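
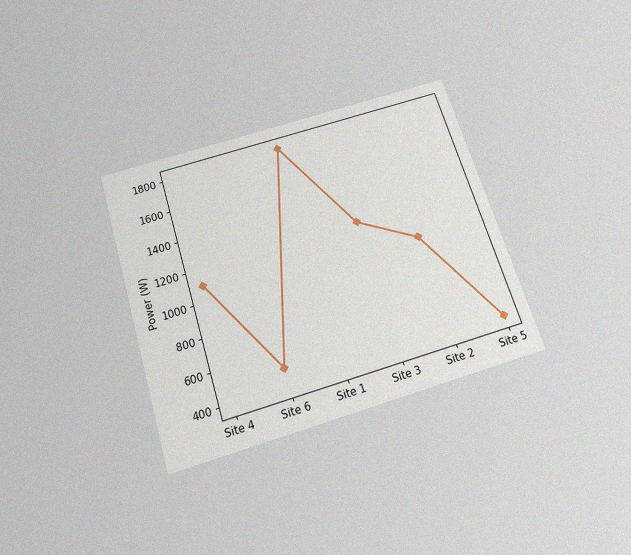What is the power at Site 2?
1000W

The chart is tilted about 17° counter-clockwise and viewed slightly from below, with some photo noise. At Site 2, the line is at 1000W.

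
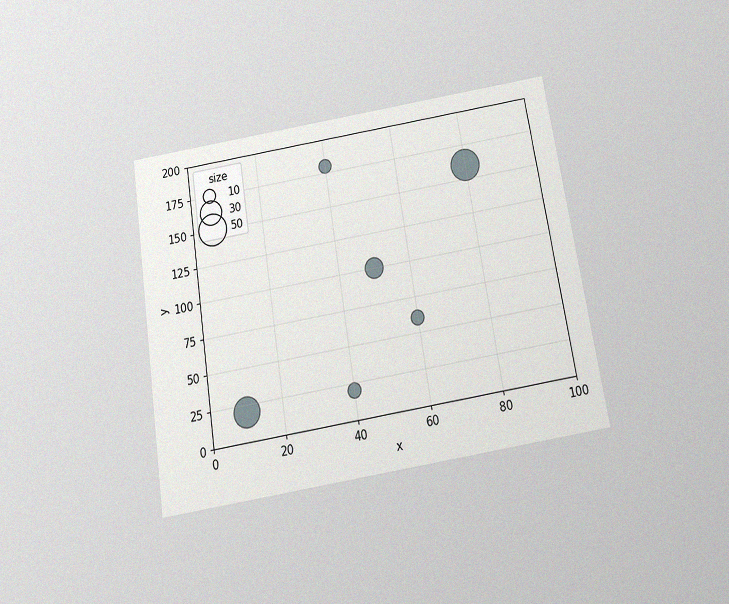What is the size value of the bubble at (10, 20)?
The chart is tilted about 9° counter-clockwise and viewed slightly from below, with some photo noise. Matching the bubble at (10, 20) against the size legend gives 40.

40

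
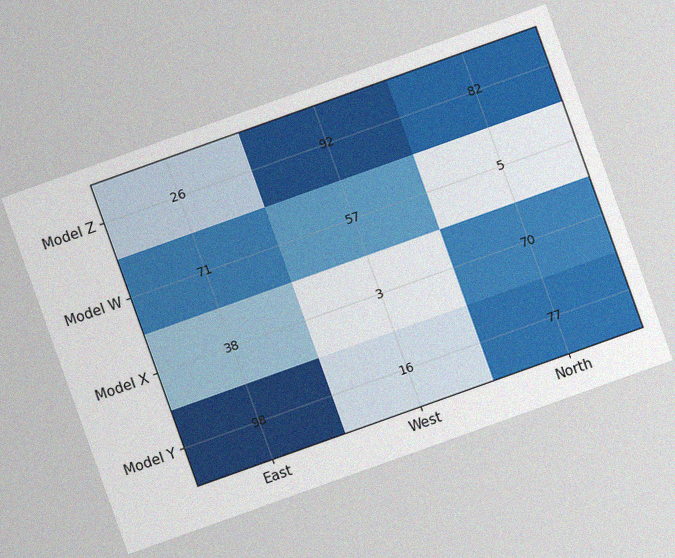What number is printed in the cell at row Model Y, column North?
77

The chart is tilted about 20° counter-clockwise, with some photo noise. The (Model Y, North) cell reads 77.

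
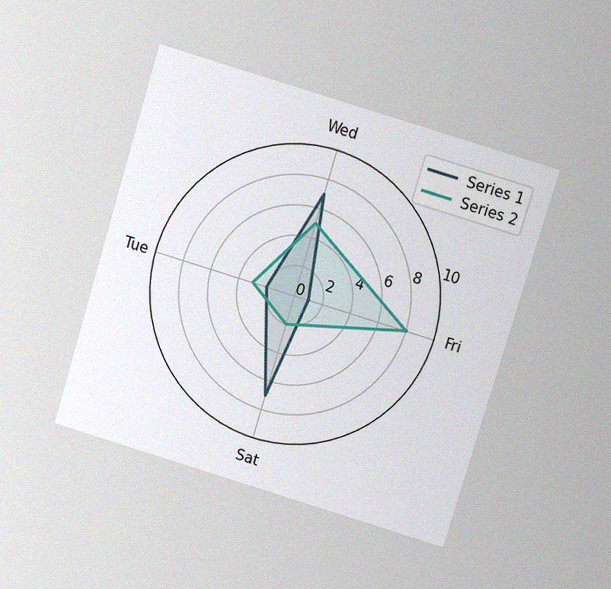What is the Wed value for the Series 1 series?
7

The chart is tilted about 17° clockwise and viewed slightly from above, with some photo noise. On the Wed axis, Series 1 reaches 7.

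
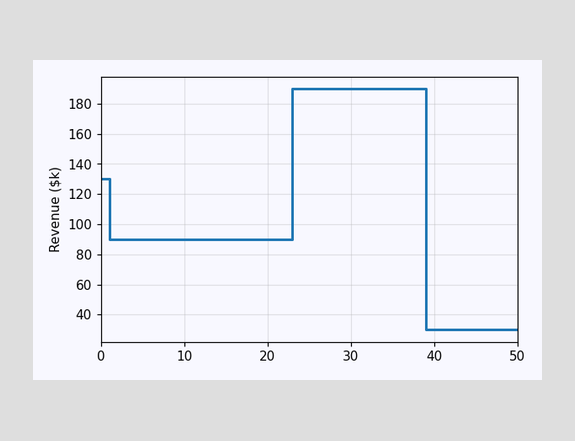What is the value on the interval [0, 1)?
On [0, 1) the step sits at $130k.

$130k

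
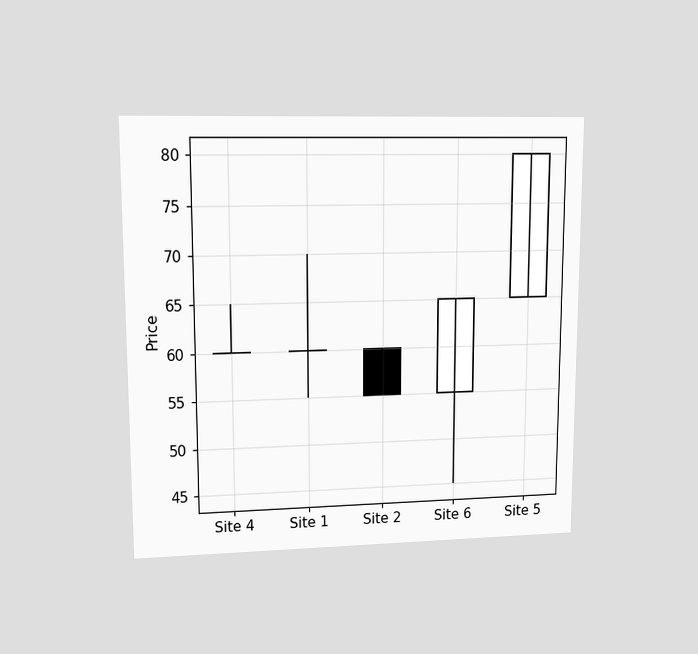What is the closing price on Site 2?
55

The chart is viewed at a slight angle. The Site 2 candle closes at 55.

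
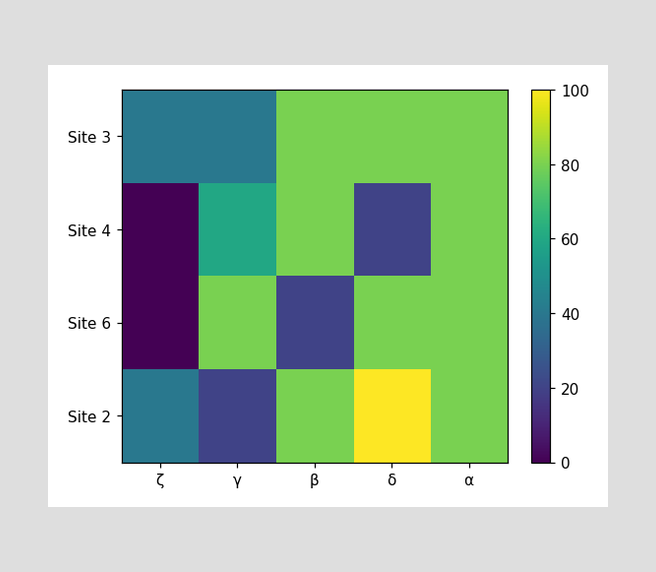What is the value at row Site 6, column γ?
Matching cell (Site 6, γ) against the colorbar gives 80.

80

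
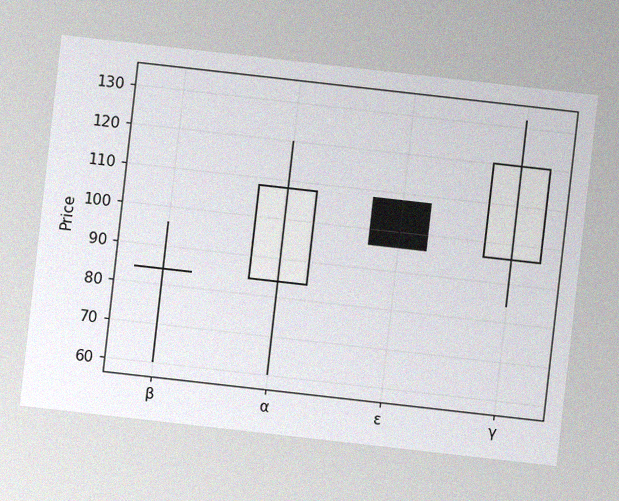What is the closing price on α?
The chart is tilted about 6° clockwise, with some photo noise. The α candle closes at 108.

108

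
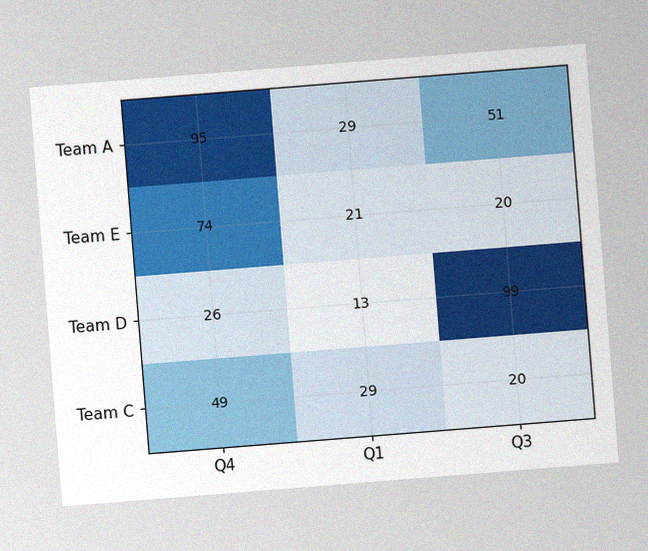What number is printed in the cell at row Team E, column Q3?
20

The chart is tilted about 5° counter-clockwise, with some photo noise. The (Team E, Q3) cell reads 20.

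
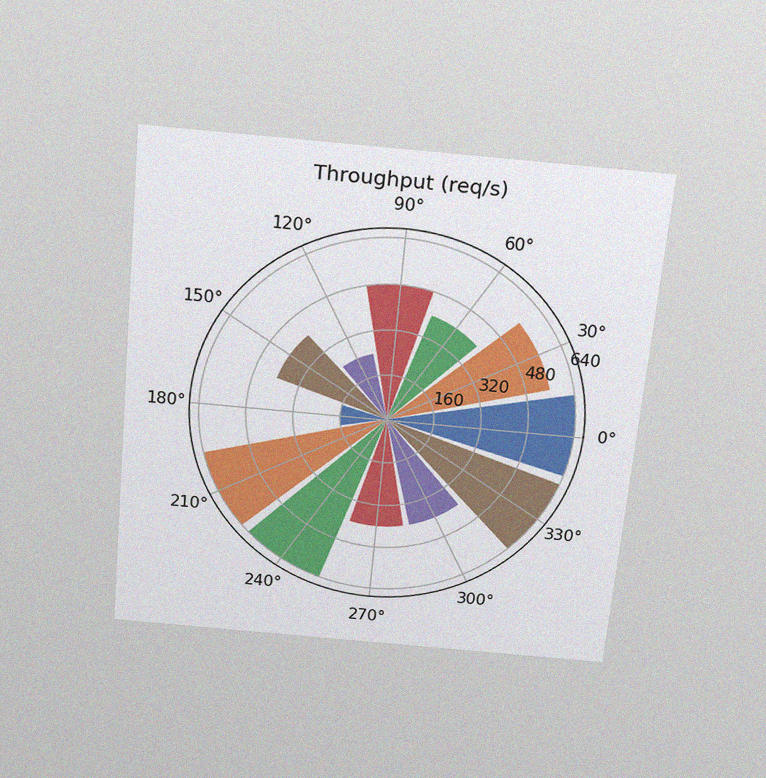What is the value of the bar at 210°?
The chart is tilted about 5° clockwise and viewed slightly from above, with some photo noise. The bar at 210° reaches 640req/s on the radial axis.

640req/s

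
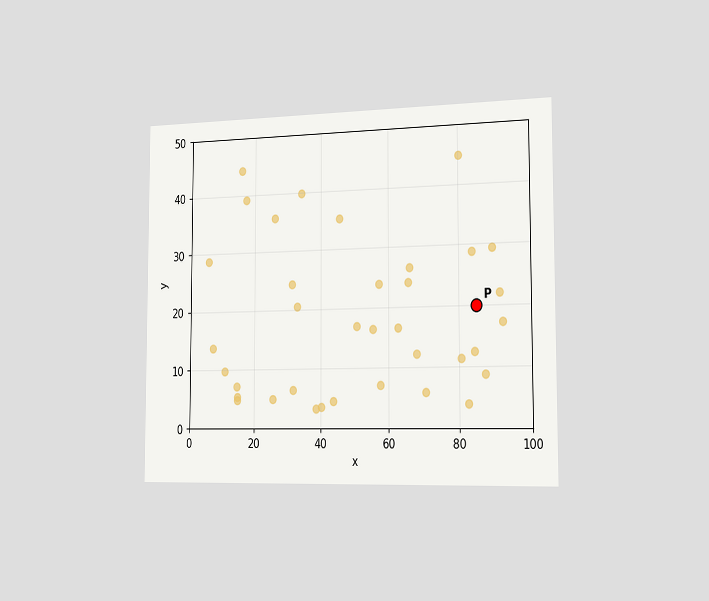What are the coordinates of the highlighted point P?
(85, 20)

The chart is viewed slightly from the right. Following the gridlines from P to each axis, P sits at (85, 20).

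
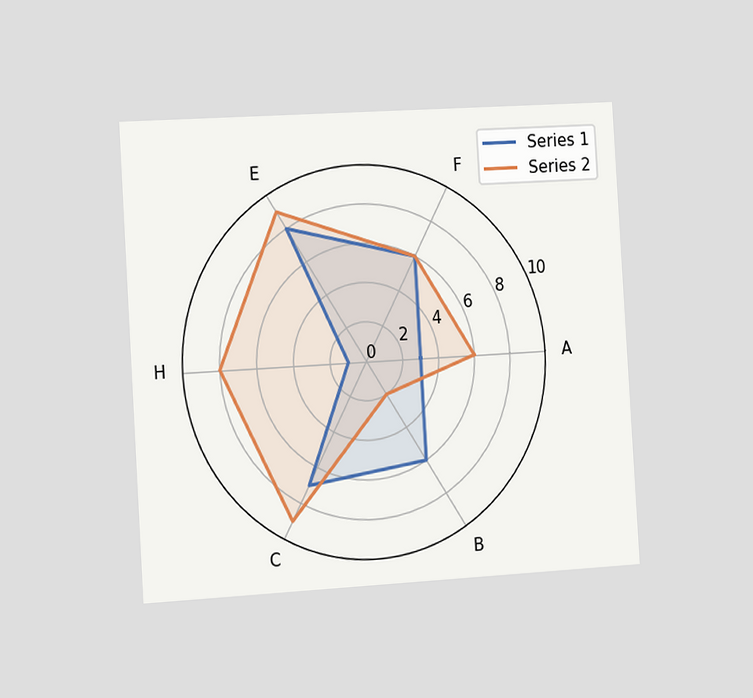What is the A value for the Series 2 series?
6

The chart is tilted about 3° counter-clockwise and viewed slightly from the left. On the A axis, Series 2 reaches 6.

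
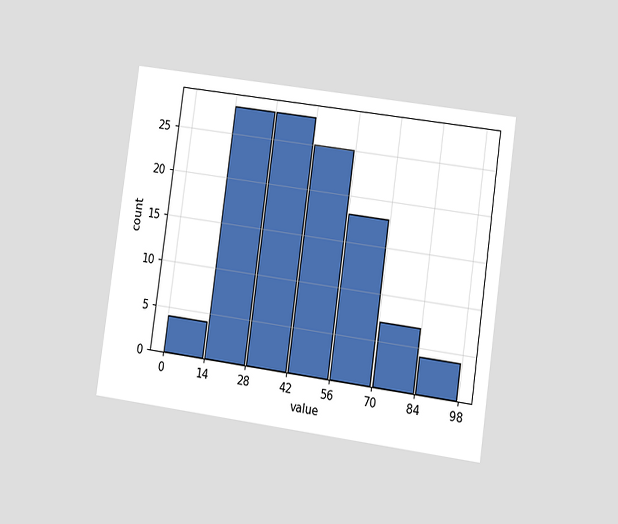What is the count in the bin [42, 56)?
The chart is tilted about 8° clockwise and viewed at a slight angle. The [42, 56) bin has height 25.

25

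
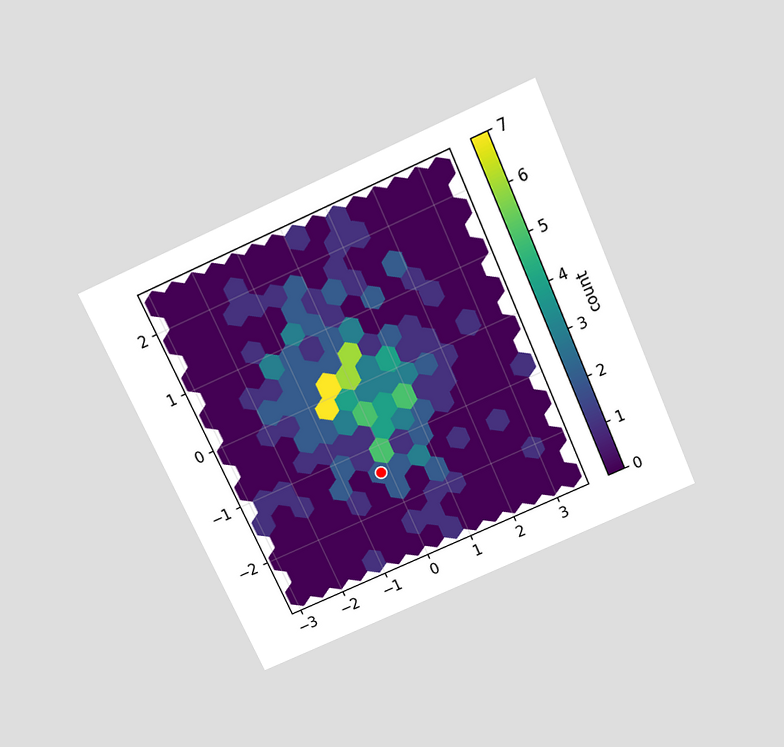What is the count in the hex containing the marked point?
2

The chart is tilted about 24° counter-clockwise and viewed slightly from above. The marked hex reads 2 on the colorbar.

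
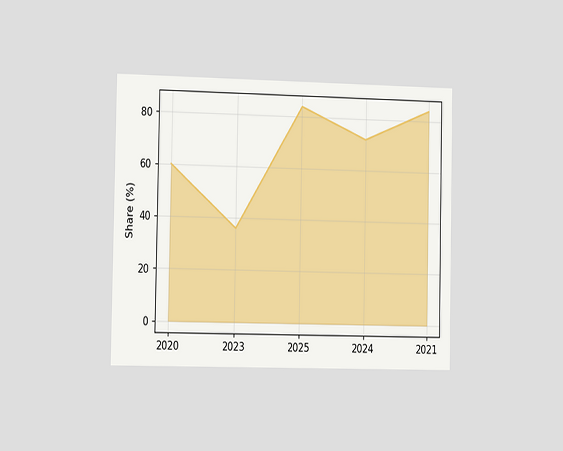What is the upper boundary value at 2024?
72%

The chart is viewed slightly from the left. At 2024 the upper boundary is at 72%.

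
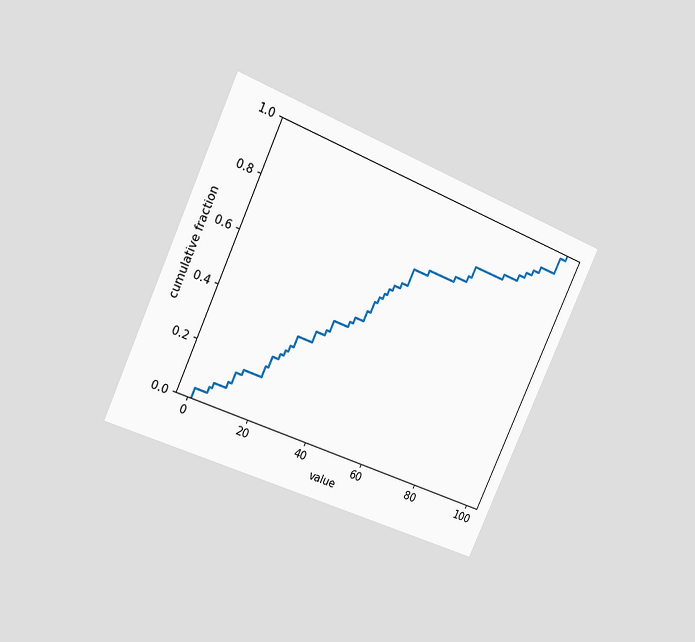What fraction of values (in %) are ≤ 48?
The chart is tilted about 24° clockwise and viewed slightly from the left. At x=48 the ECDF step is at 64%.

64%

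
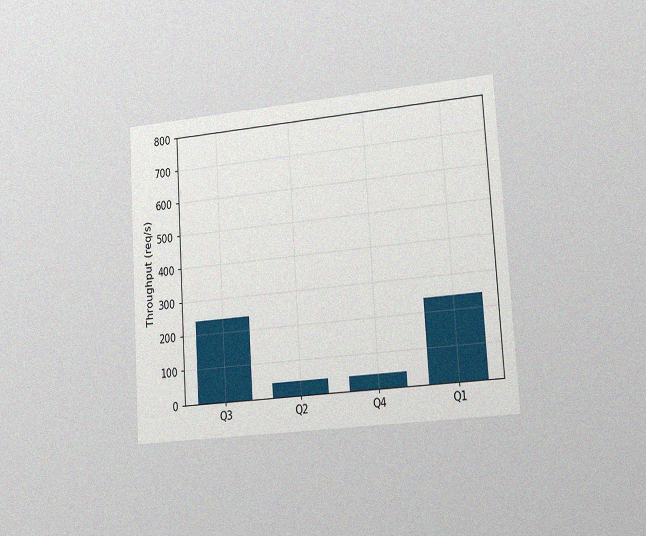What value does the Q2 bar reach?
40req/s

The chart is tilted about 4° counter-clockwise and viewed slightly from the right, with some photo noise. Reading along the chart's y-axis, the Q2 bar reaches 40req/s.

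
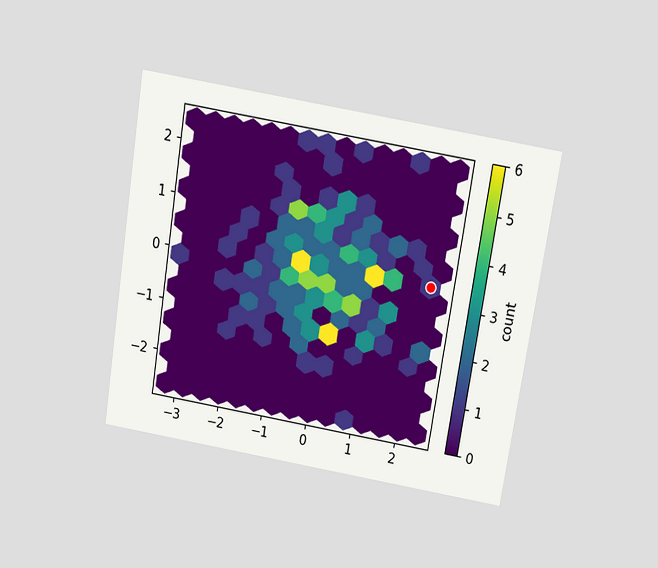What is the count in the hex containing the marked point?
1

The chart is tilted about 9° clockwise and viewed slightly from above. The marked hex reads 1 on the colorbar.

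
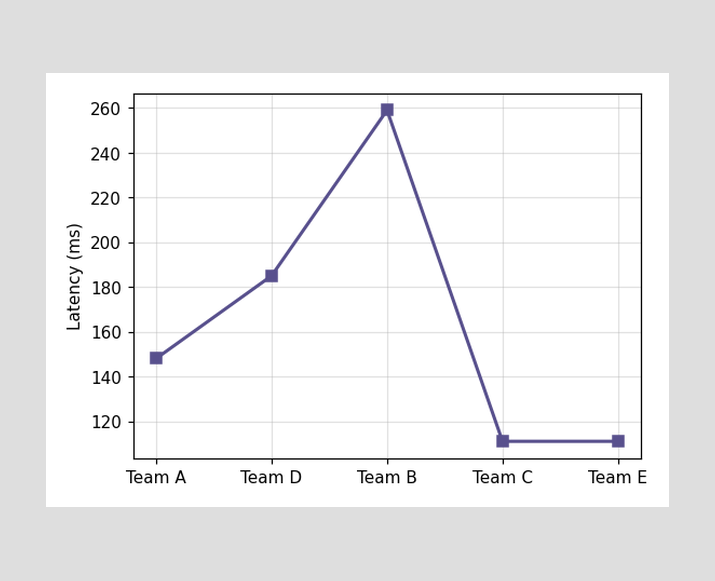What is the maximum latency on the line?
The highest point is at Team B, and reading across to the y-axis gives 259ms.

259ms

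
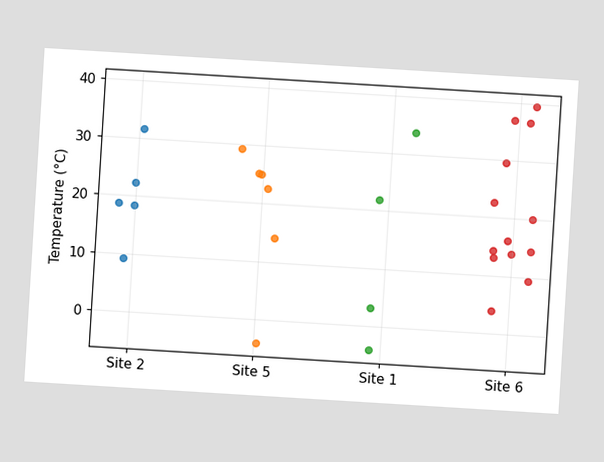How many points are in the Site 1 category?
4

The chart is tilted about 3° clockwise. Counting the markers in the Site 1 column gives 4.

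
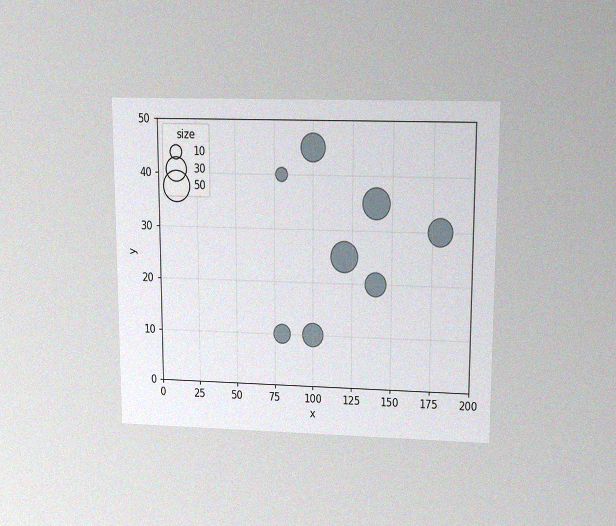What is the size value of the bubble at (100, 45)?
40

The chart is viewed slightly from above, with some photo noise. Matching the bubble at (100, 45) against the size legend gives 40.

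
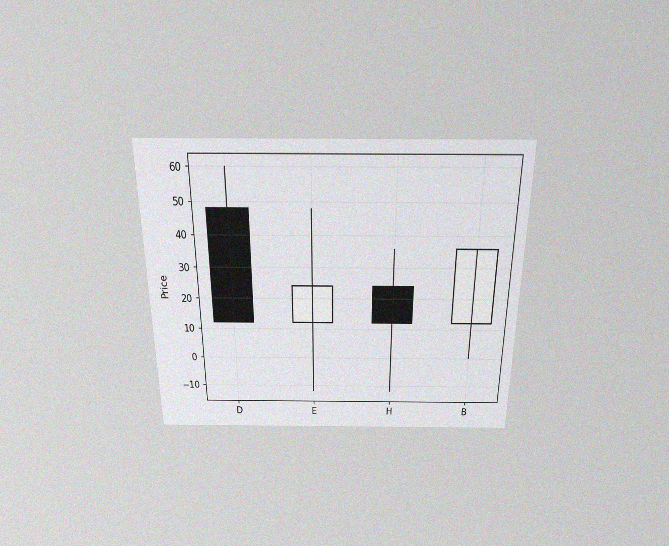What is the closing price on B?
36

The chart is viewed slightly from above, with some photo noise. The B candle closes at 36.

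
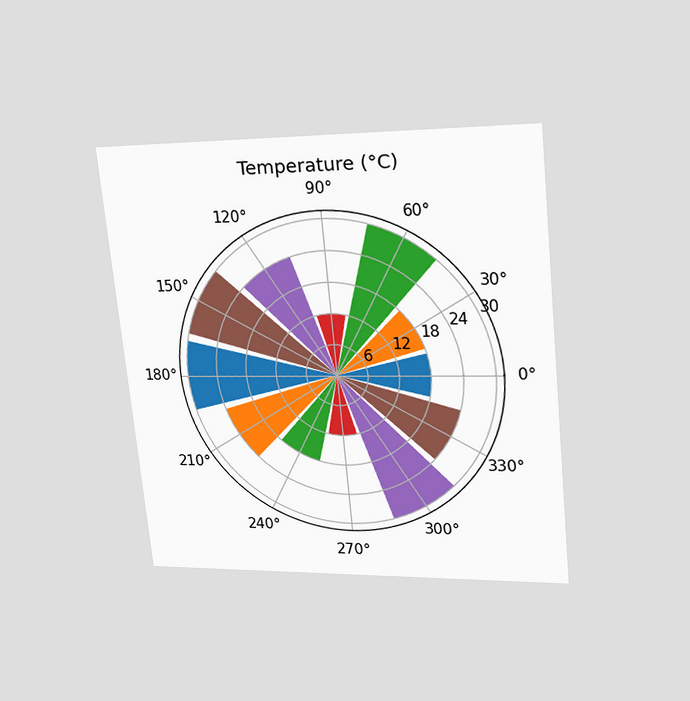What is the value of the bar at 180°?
30°C

The chart is tilted about 6° counter-clockwise and viewed at a slight angle. The bar at 180° reaches 30°C on the radial axis.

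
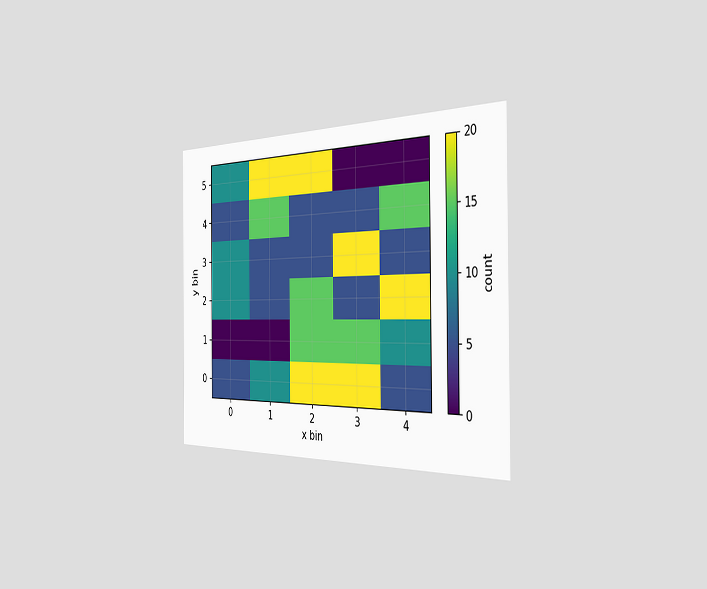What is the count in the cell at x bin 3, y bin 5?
0

The chart is viewed slightly from the right. Matching the cell (3, 5) against the colorbar gives 0.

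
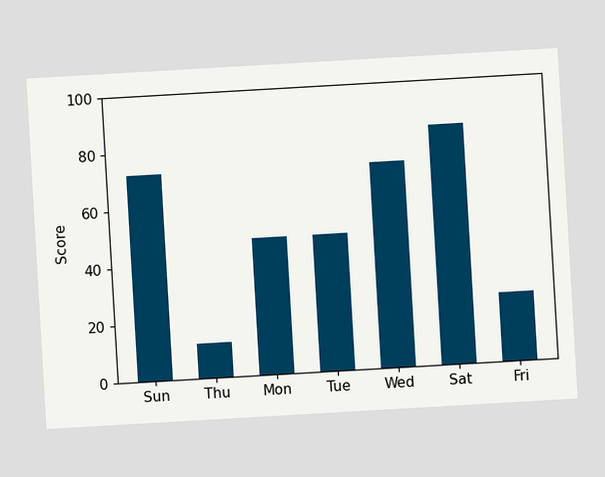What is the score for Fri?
The chart is tilted about 3° counter-clockwise. Reading along the chart's y-axis, the Fri bar reaches 24.

24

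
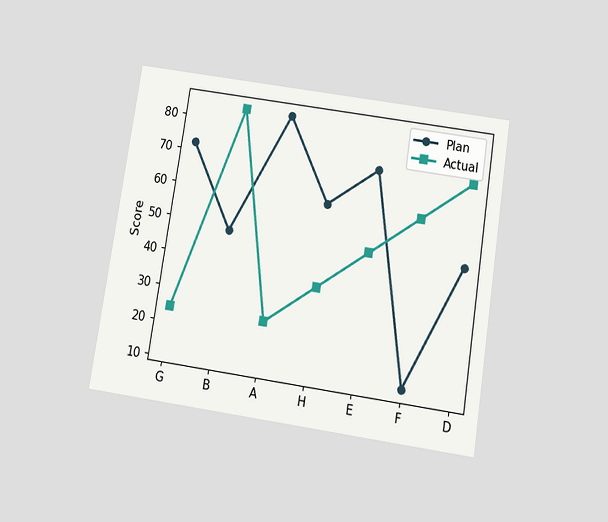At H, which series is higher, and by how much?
Plan, by 24

The chart is tilted about 9° clockwise and viewed slightly from below. At H, Plan sits above the other line by 24.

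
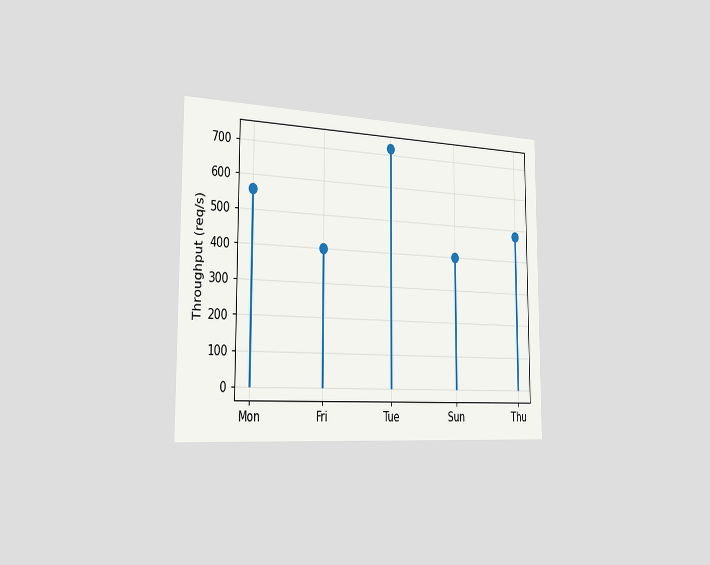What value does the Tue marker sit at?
The chart is viewed slightly from the left. The Tue marker sits at 720req/s.

720req/s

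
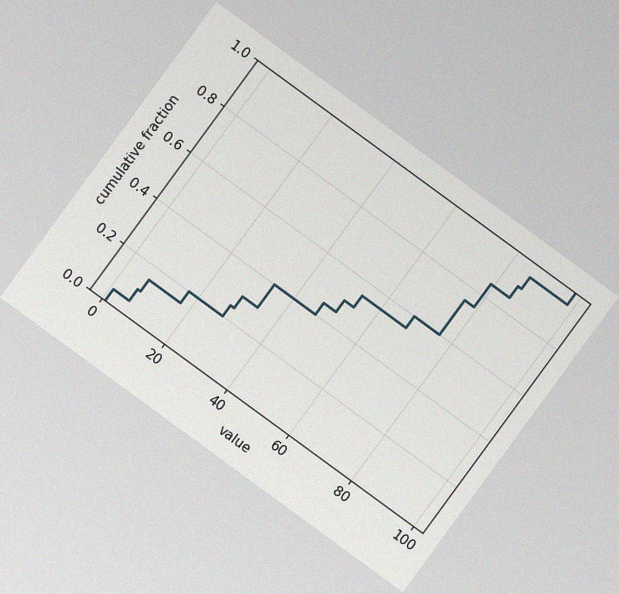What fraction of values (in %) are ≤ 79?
The chart is tilted about 36° clockwise, with some photo noise. At x=79 the ECDF step is at 85%.

85%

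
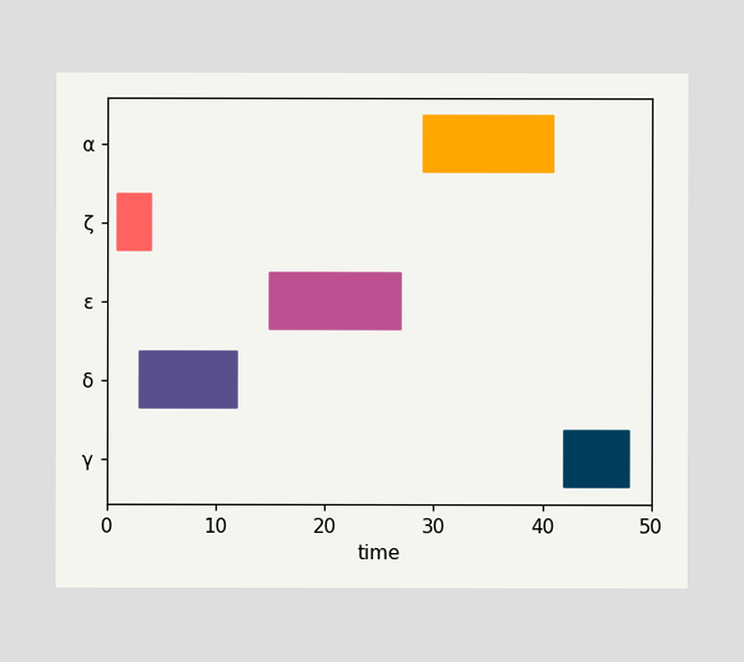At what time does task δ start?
3

The δ bar begins at t=3.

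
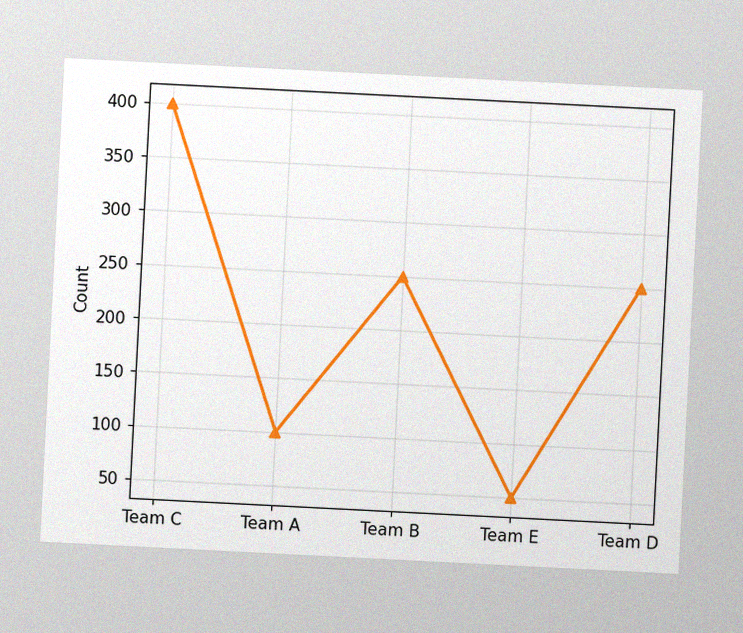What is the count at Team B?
250

The chart is tilted about 3° clockwise, with some photo noise. At Team B, the line is at 250.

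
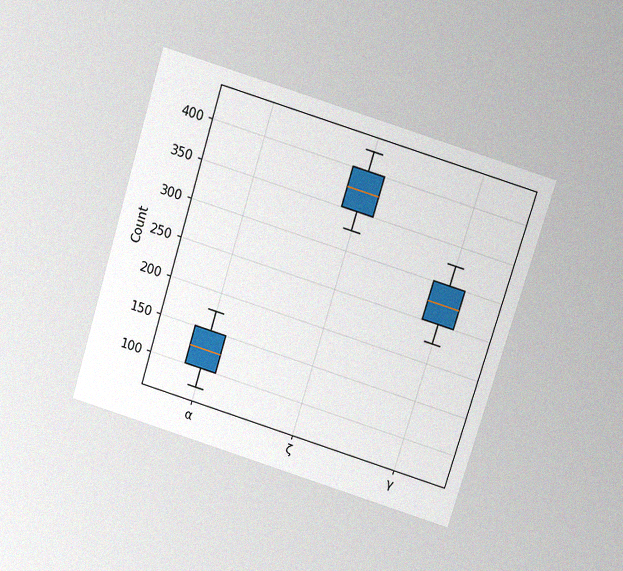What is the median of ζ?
The chart is tilted about 17° clockwise and viewed slightly from above, with some photo noise. The median line in the ζ box sits at 375.

375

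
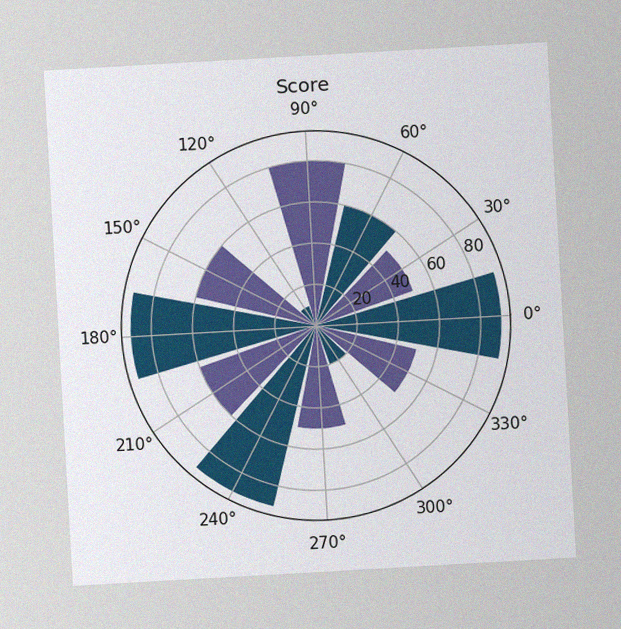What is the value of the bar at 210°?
The chart is tilted about 3° counter-clockwise, with some photo noise. The bar at 210° reaches 60 on the radial axis.

60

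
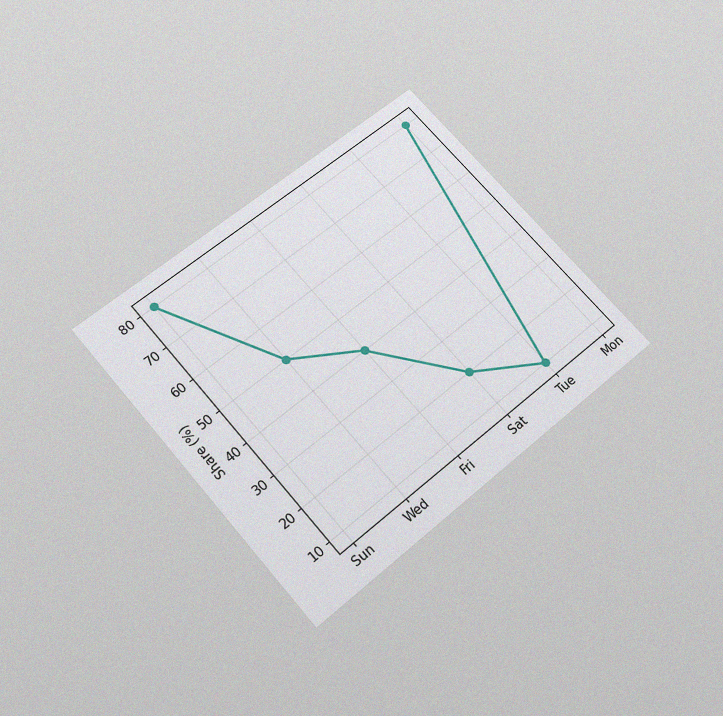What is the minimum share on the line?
10%

The chart is tilted about 41° counter-clockwise and viewed slightly from below, with some photo noise. The lowest point is at Tue, and reading across to the y-axis gives 10%.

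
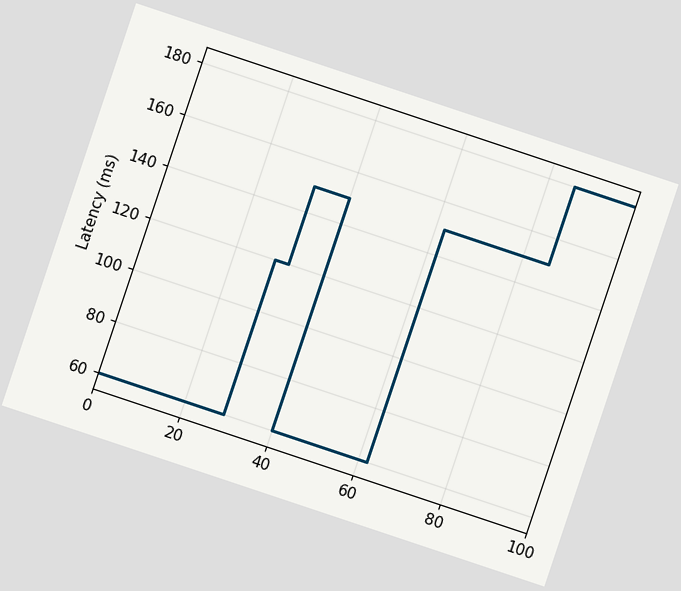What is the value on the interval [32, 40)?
The chart is tilted about 18° clockwise. On [32, 40) the step sits at 150ms.

150ms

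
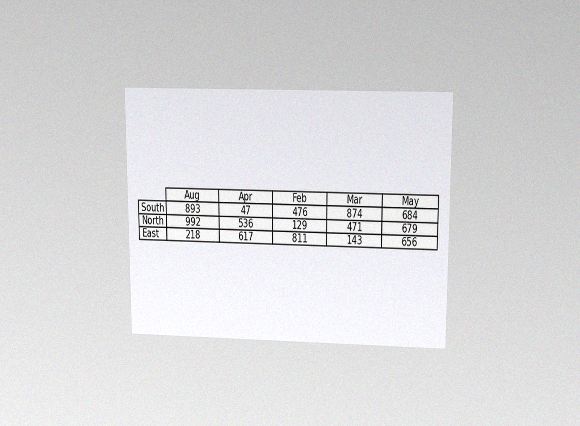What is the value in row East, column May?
656

The chart is viewed slightly from above, with some photo noise. The (East, May) cell reads 656.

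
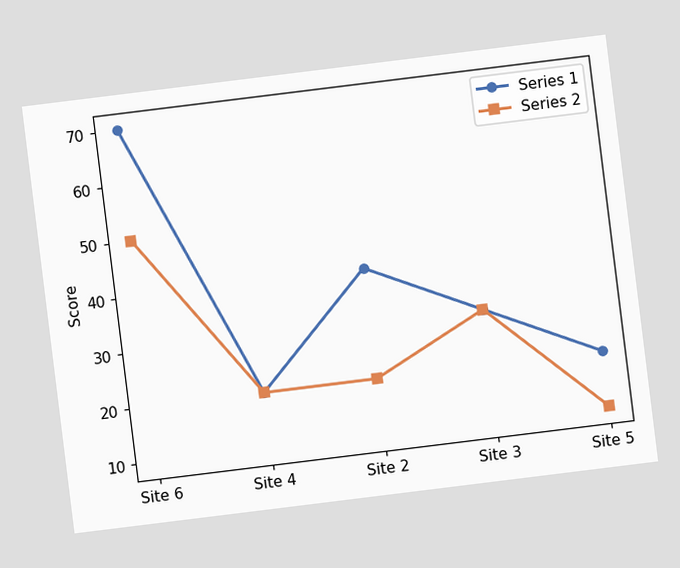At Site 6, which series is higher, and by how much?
Series 1, by 20

The chart is tilted about 7° counter-clockwise. At Site 6, Series 1 sits above the other line by 20.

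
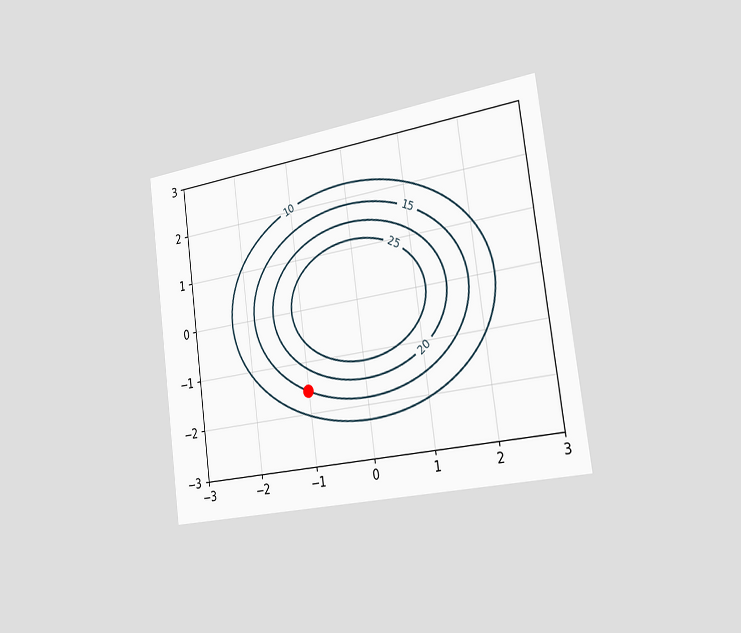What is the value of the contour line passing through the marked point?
15

The chart is tilted about 8° counter-clockwise and viewed slightly from the right. The marked point sits on the contour labelled 15.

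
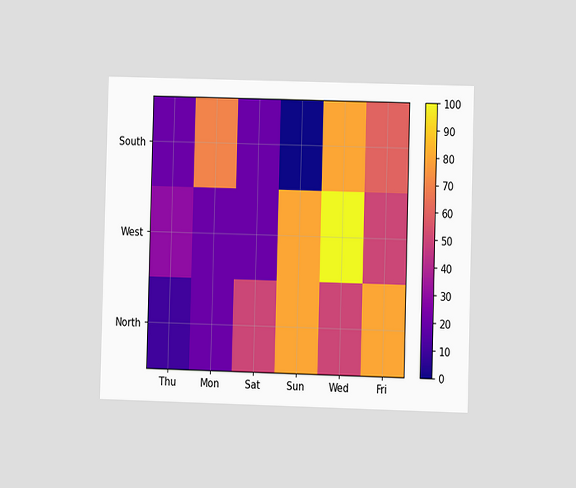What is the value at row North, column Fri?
The chart is viewed at a slight angle. Matching cell (North, Fri) against the colorbar gives 80.

80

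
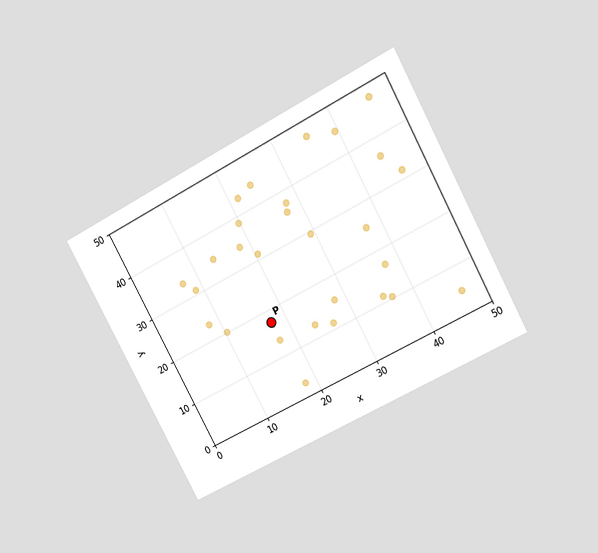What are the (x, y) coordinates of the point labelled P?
(17.5, 17.5)

The chart is tilted about 28° counter-clockwise and viewed at a slight angle. Following the gridlines from P to each axis, P sits at (17.5, 17.5).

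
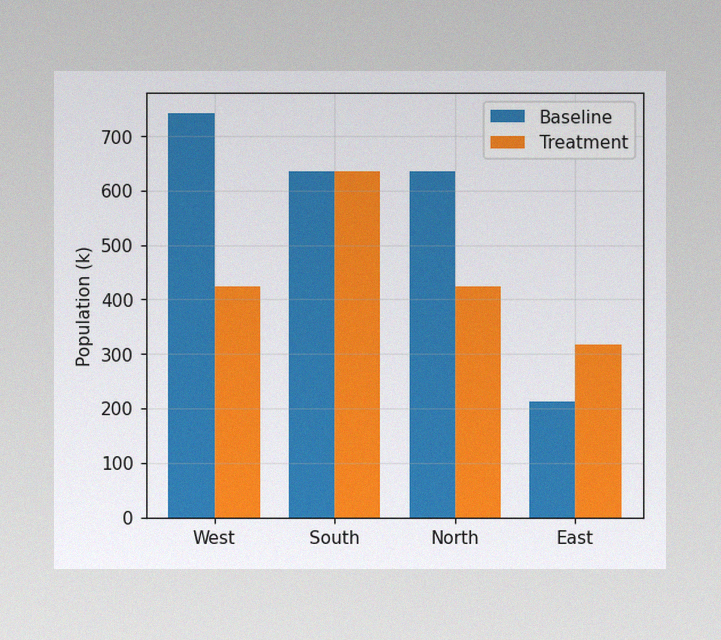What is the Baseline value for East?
The image has some photo noise and uneven lighting. The Baseline bar at East reaches 212k on the y-axis.

212k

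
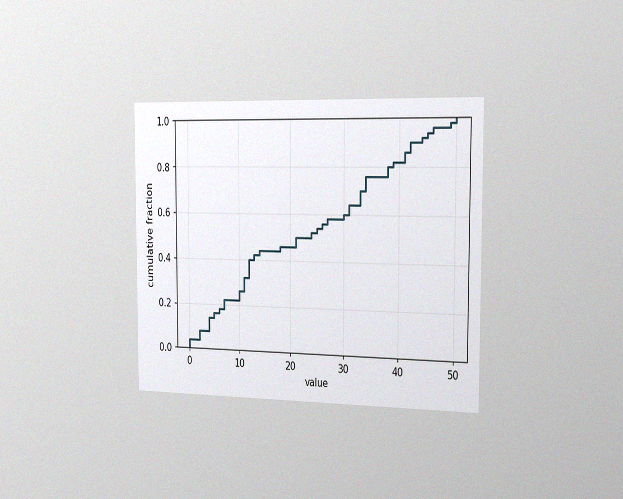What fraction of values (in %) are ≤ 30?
The chart is viewed slightly from the right, with some photo noise. At x=30 the ECDF step is at 60%.

60%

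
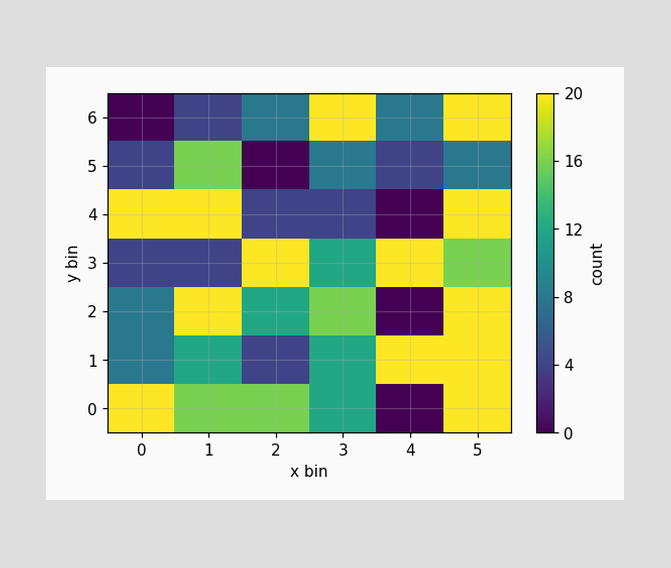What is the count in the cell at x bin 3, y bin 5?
Matching the cell (3, 5) against the colorbar gives 8.

8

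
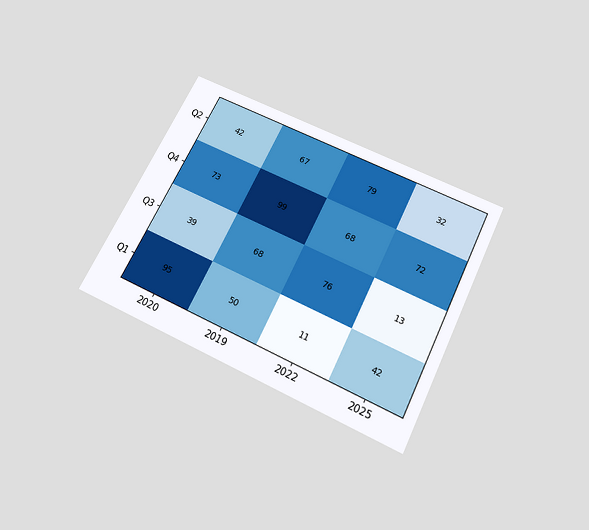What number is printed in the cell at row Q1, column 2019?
The chart is tilted about 26° clockwise and viewed slightly from below. The (Q1, 2019) cell reads 50.

50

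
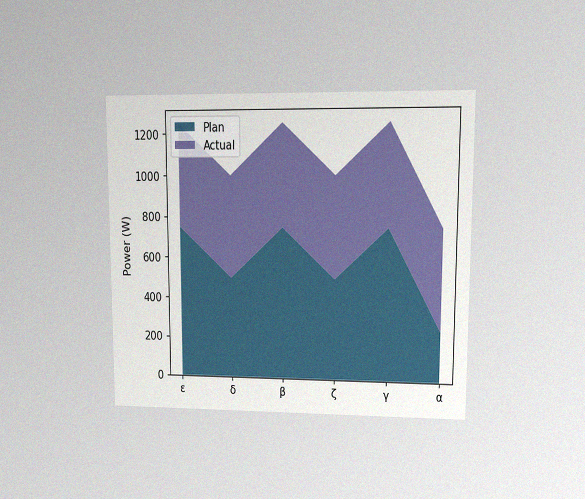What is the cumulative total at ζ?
1000W

The chart is viewed at a slight angle, with some photo noise. The stacked total at ζ reaches 1000W.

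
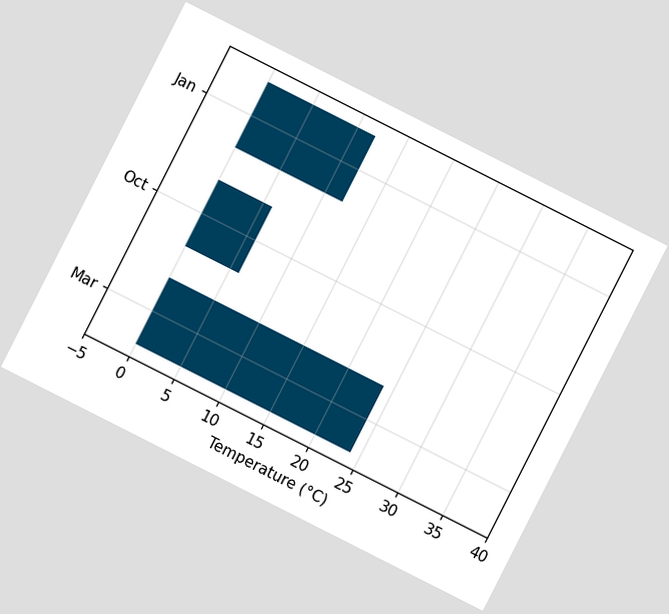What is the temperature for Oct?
The chart is tilted about 27° clockwise. Reading along the chart's x-axis, the Oct bar reaches 6°C.

6°C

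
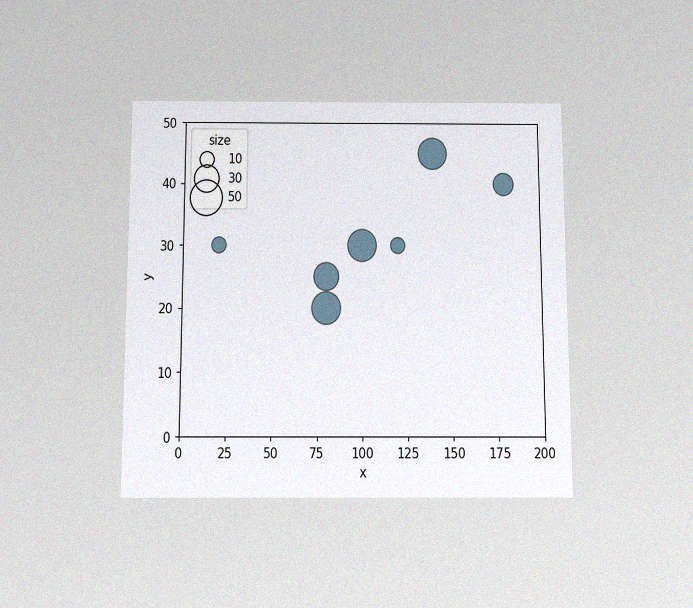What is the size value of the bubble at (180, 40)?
20

The chart is viewed slightly from below, with some photo noise. Matching the bubble at (180, 40) against the size legend gives 20.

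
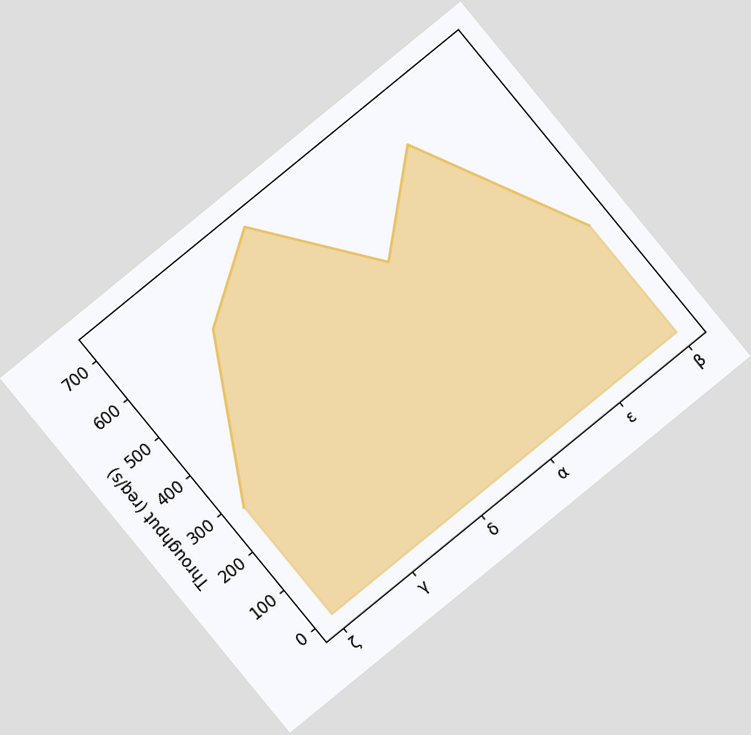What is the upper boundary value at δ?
720req/s

The chart is tilted about 39° counter-clockwise. At δ the upper boundary is at 720req/s.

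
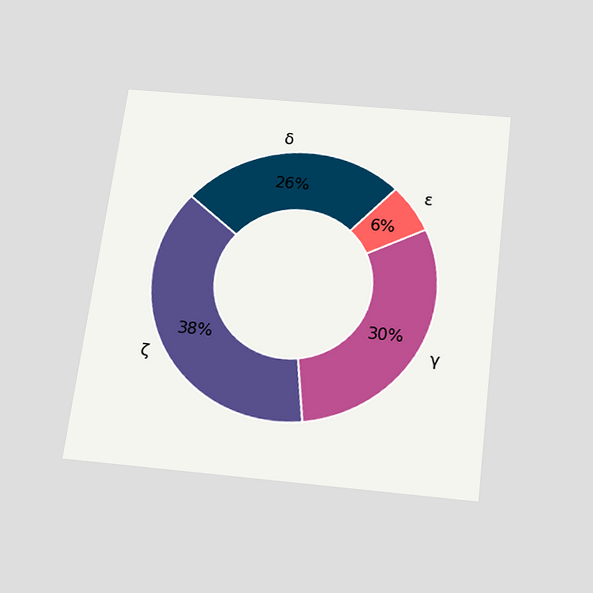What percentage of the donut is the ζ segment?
38%

The chart is tilted about 7° clockwise and viewed slightly from below. The ζ segment takes up 38% of the ring.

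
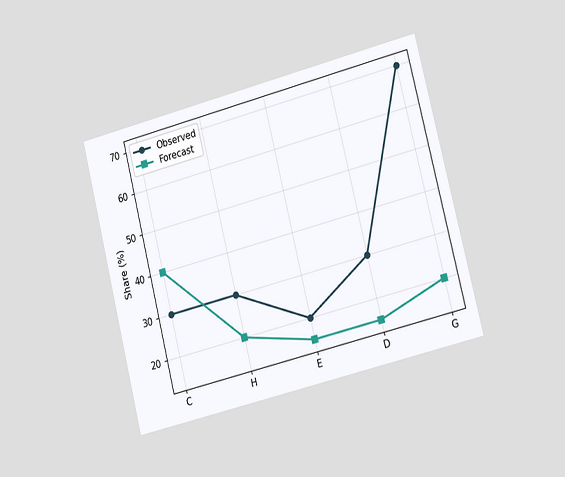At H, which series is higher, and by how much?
Observed, by 10%

The chart is tilted about 14° counter-clockwise and viewed slightly from the right. At H, Observed sits above the other line by 10%.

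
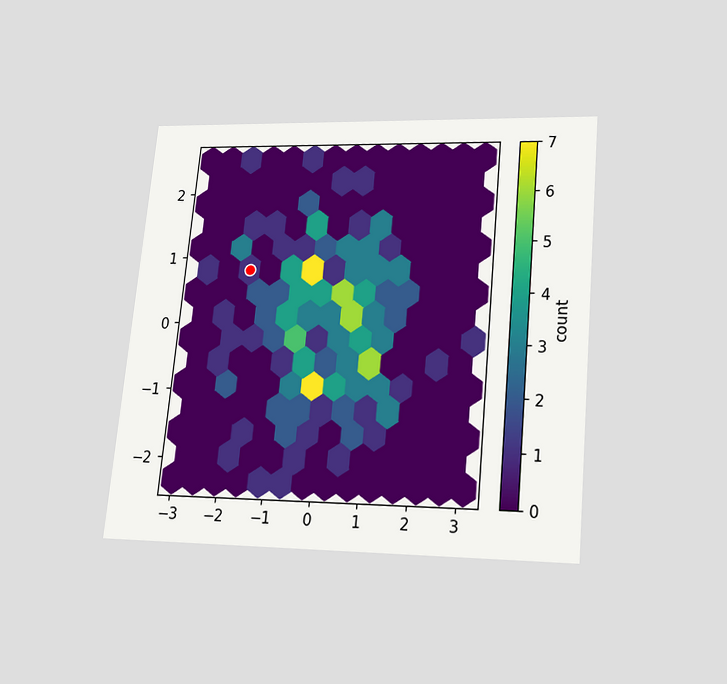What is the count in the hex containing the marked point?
The chart is tilted about 5° clockwise and viewed slightly from below. The marked hex reads 1 on the colorbar.

1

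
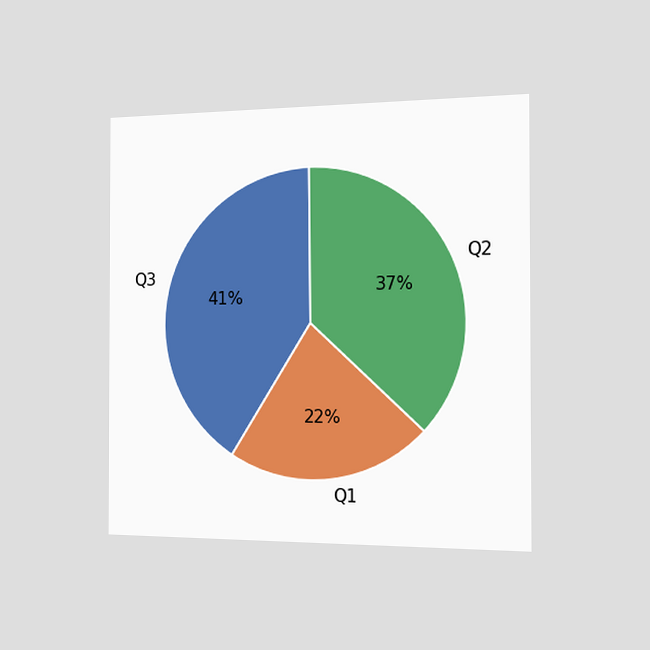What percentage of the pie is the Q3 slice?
41%

The chart is viewed slightly from the right. The Q3 slice takes up 41% of the pie.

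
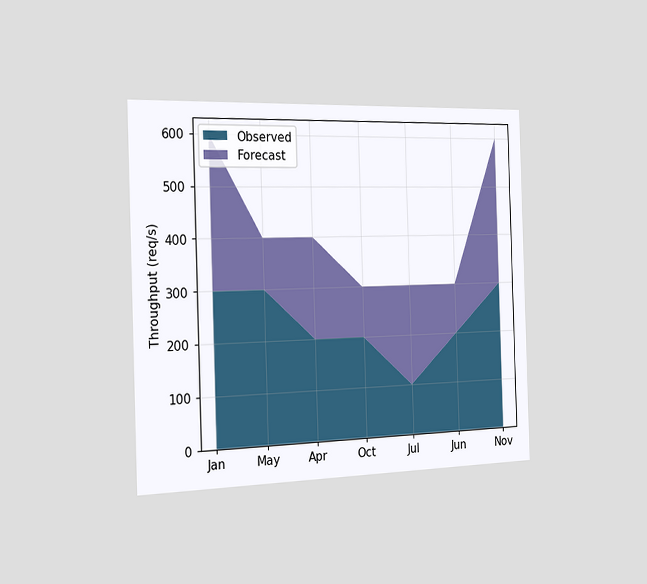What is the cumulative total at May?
The chart is viewed slightly from the left. The stacked total at May reaches 400req/s.

400req/s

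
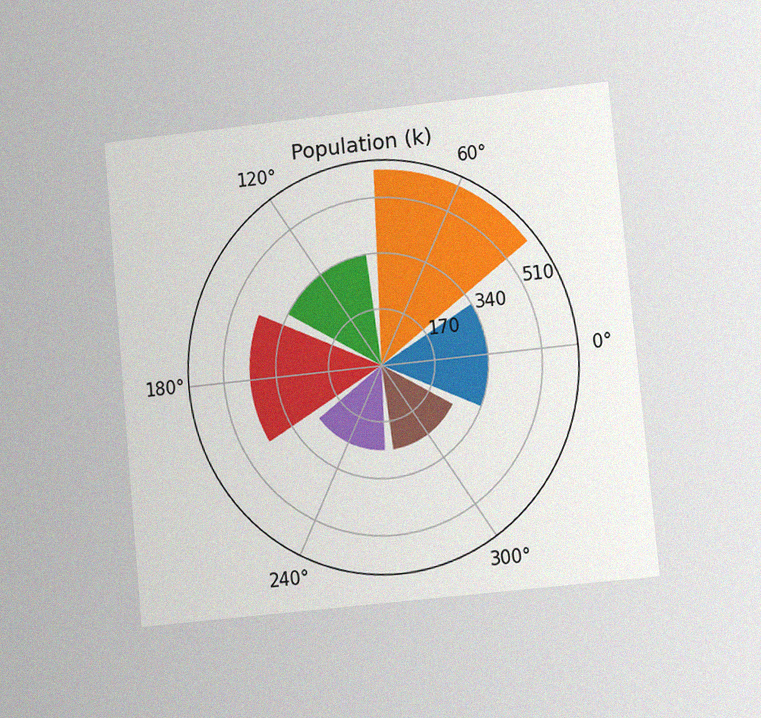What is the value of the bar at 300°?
The chart is tilted about 5° counter-clockwise and viewed at a slight angle, with some photo noise. The bar at 300° reaches 255k on the radial axis.

255k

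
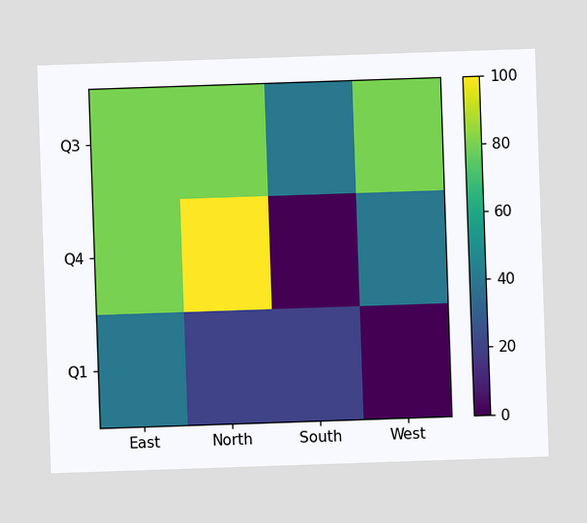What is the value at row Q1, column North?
20

Matching cell (Q1, North) against the colorbar gives 20.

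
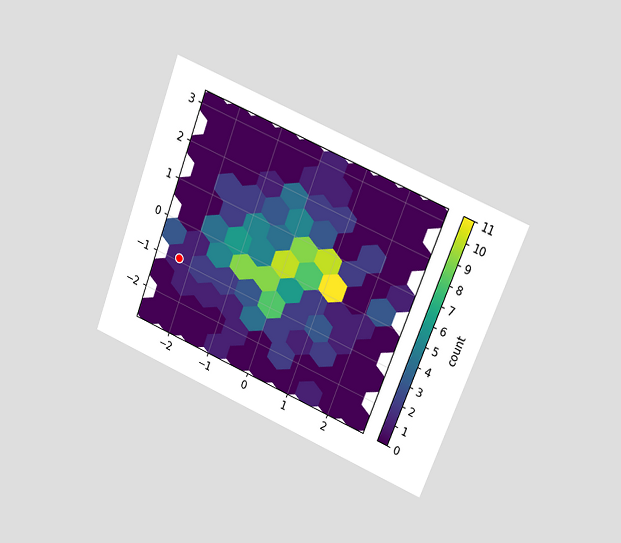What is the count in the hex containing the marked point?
1

The chart is tilted about 21° clockwise and viewed at a slight angle. The marked hex reads 1 on the colorbar.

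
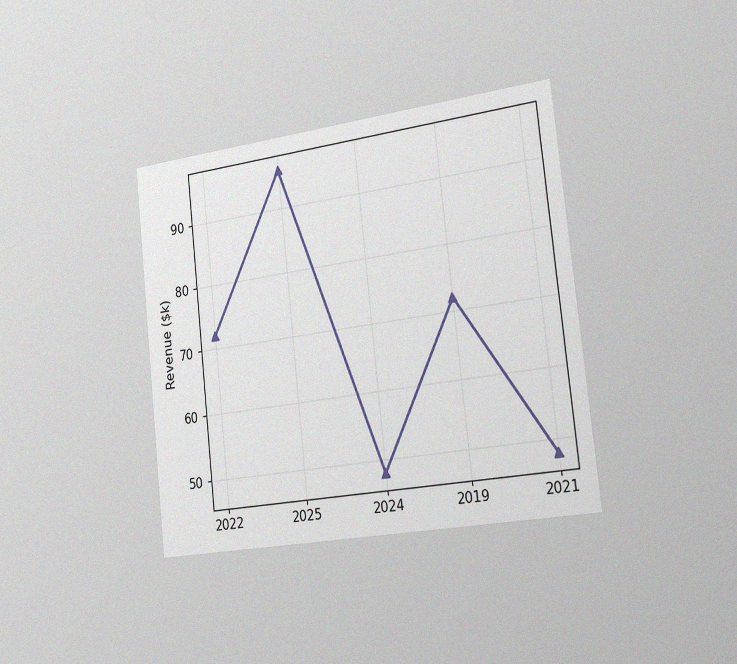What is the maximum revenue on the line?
The chart is tilted about 6° counter-clockwise and viewed slightly from the right, with some photo noise. The highest point is at 2025, and reading across to the y-axis gives $96k.

$96k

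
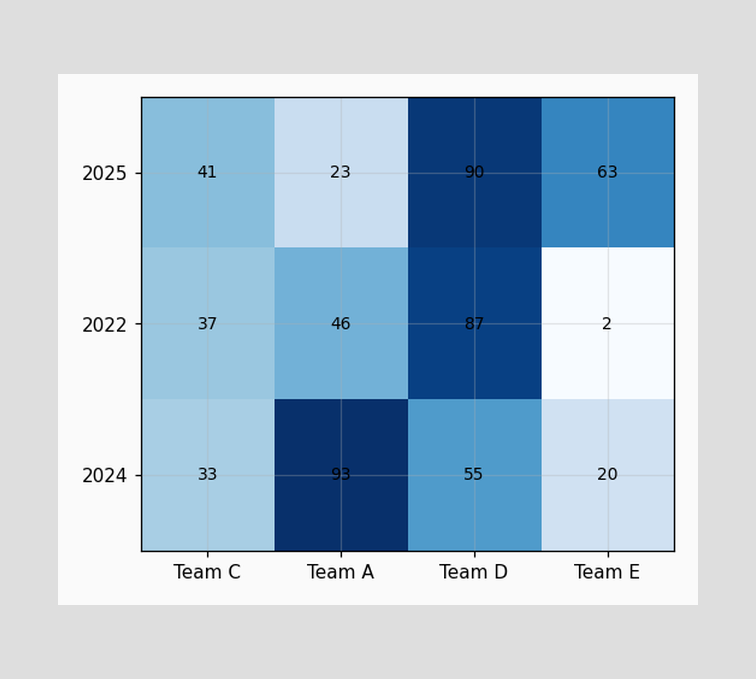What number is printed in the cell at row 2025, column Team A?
The (2025, Team A) cell reads 23.

23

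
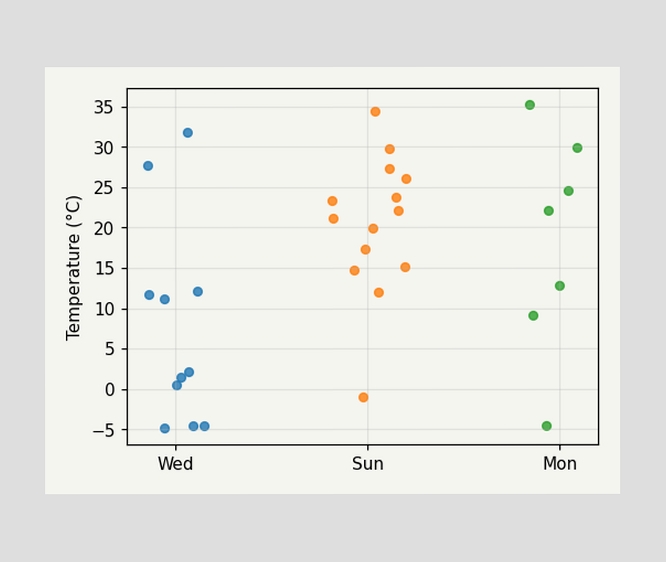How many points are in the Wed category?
Counting the markers in the Wed column gives 11.

11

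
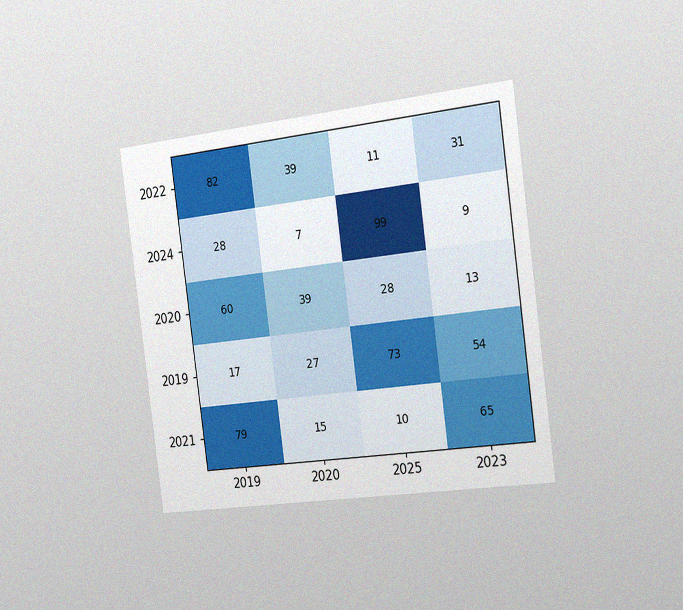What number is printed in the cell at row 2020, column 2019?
60

The chart is tilted about 8° counter-clockwise and viewed slightly from the right, with some photo noise. The (2020, 2019) cell reads 60.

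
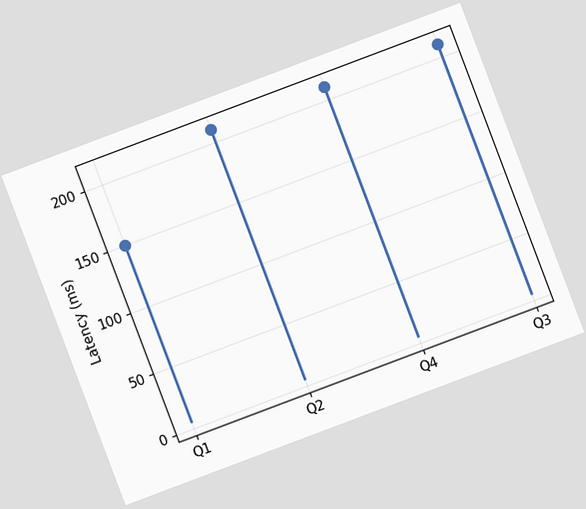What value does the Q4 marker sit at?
210ms

The chart is tilted about 21° counter-clockwise. The Q4 marker sits at 210ms.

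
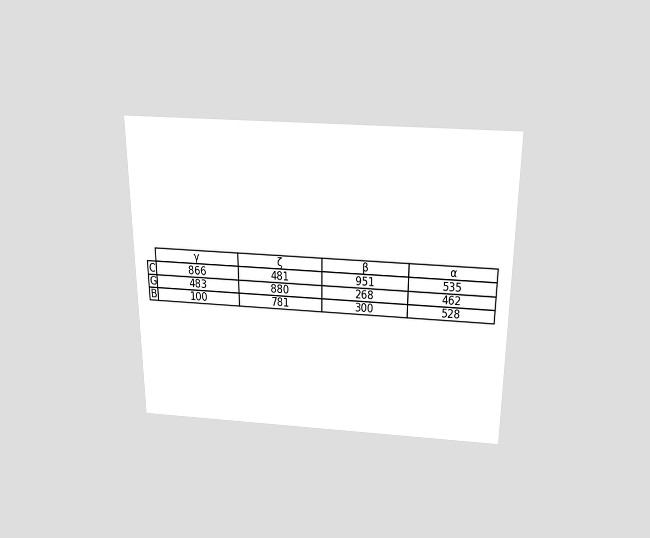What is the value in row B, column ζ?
781

The chart is viewed slightly from above. The (B, ζ) cell reads 781.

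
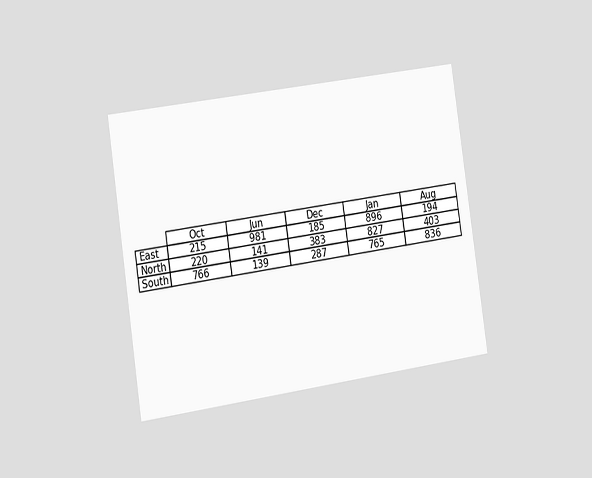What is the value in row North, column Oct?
The chart is tilted about 8° counter-clockwise and viewed slightly from the left. The (North, Oct) cell reads 220.

220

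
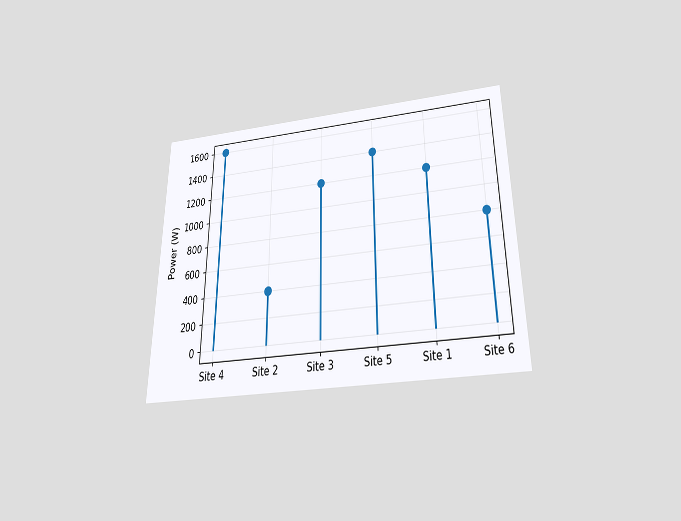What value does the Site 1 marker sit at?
1200W

The chart is viewed slightly from below. The Site 1 marker sits at 1200W.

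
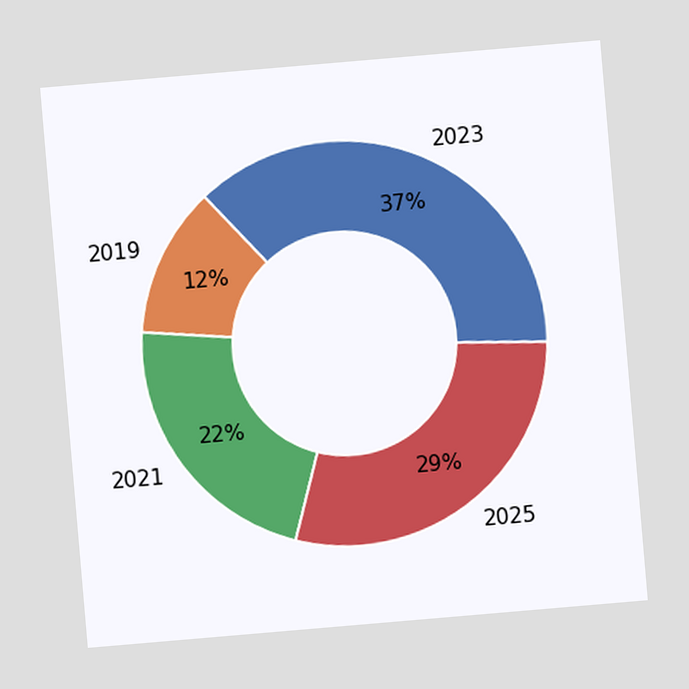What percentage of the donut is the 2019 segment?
The chart is tilted about 5° counter-clockwise. The 2019 segment takes up 12% of the ring.

12%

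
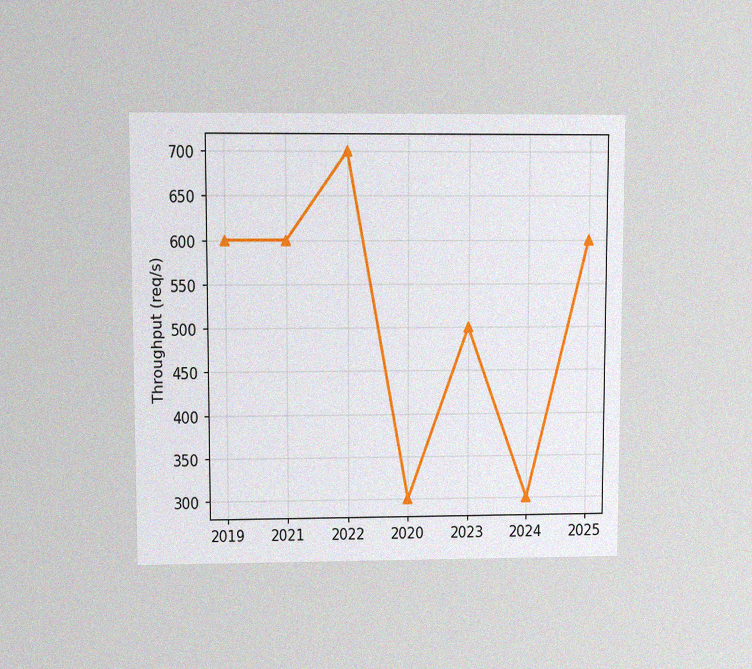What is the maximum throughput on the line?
700req/s

The chart is viewed at a slight angle, with some photo noise. The highest point is at 2022, and reading across to the y-axis gives 700req/s.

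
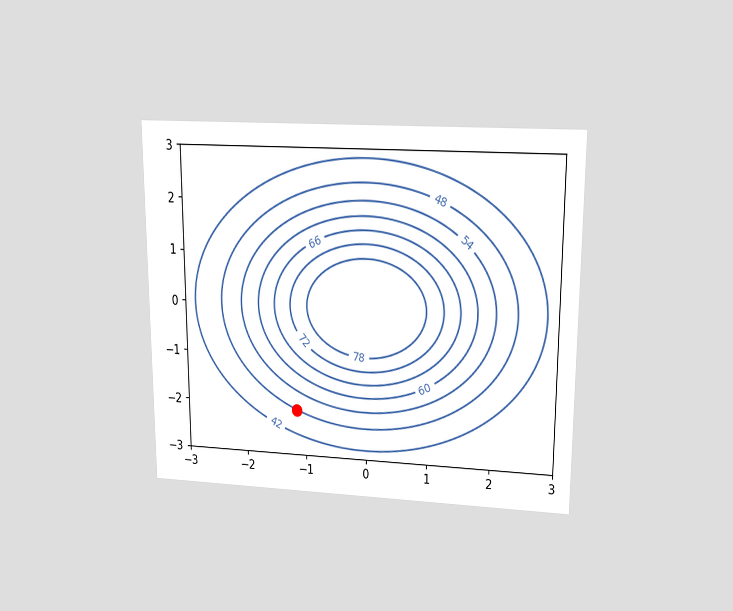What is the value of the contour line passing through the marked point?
48

The chart is viewed at a slight angle. The marked point sits on the contour labelled 48.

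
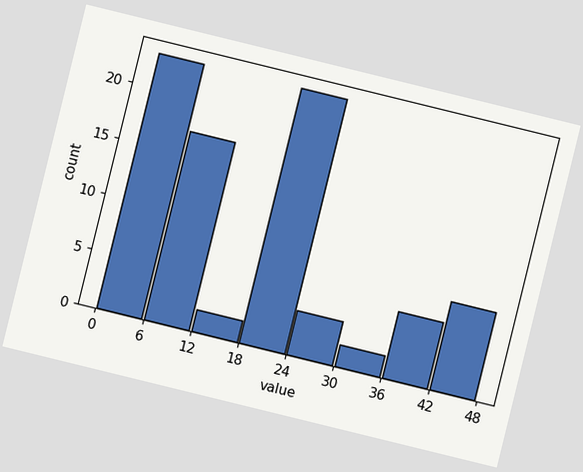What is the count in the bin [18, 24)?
The chart is tilted about 14° clockwise. The [18, 24) bin has height 23.

23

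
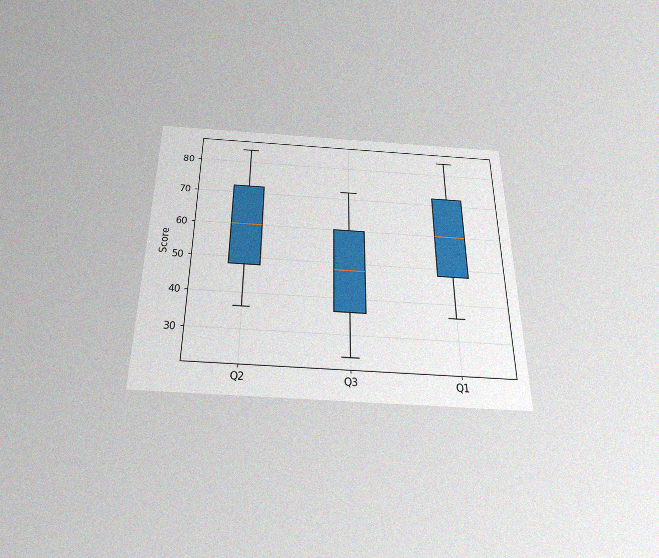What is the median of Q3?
The chart is viewed slightly from below, with some photo noise. The median line in the Q3 box sits at 48.

48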